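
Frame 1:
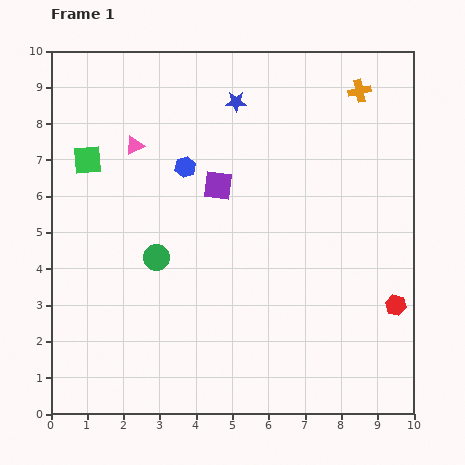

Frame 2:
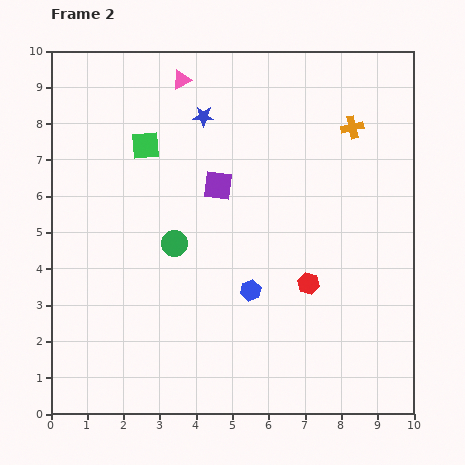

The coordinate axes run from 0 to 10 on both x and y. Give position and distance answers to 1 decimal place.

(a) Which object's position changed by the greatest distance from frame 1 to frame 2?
the blue hexagon

(moved 3.8; next 2.5)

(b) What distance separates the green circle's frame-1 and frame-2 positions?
0.6

The green circle moved from (2.9, 4.3) to (3.4, 4.7), a distance of √(0.5² + 0.4²) ≈ 0.6.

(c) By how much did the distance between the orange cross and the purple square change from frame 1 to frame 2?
-0.7

Distance in frame 1: 4.7. Distance in frame 2: 4.0.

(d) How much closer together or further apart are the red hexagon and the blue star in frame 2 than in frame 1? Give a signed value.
-1.7

Distance in frame 1: 7.1. Distance in frame 2: 5.4.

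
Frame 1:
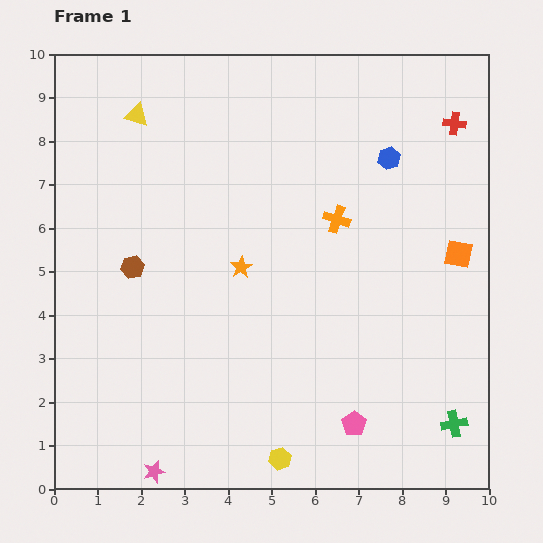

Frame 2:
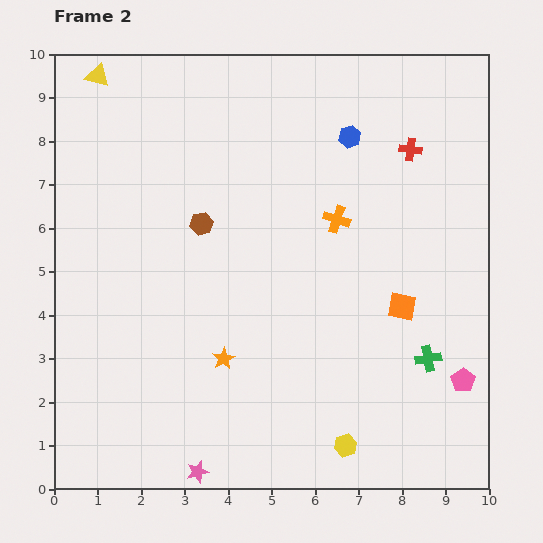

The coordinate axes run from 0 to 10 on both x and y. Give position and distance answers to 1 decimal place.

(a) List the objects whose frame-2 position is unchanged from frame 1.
the orange cross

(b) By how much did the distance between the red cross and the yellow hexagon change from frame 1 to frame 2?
-1.7

Distance in frame 1: 8.7. Distance in frame 2: 7.0.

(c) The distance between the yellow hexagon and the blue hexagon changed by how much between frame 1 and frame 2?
-0.2

Distance in frame 1: 7.3. Distance in frame 2: 7.1.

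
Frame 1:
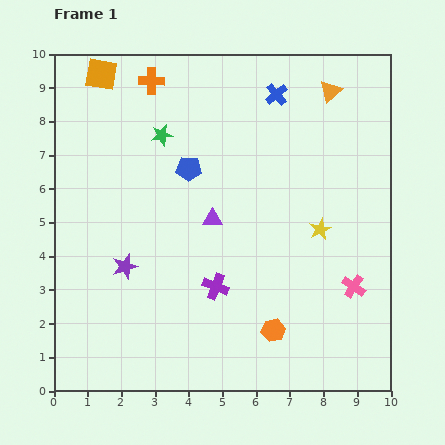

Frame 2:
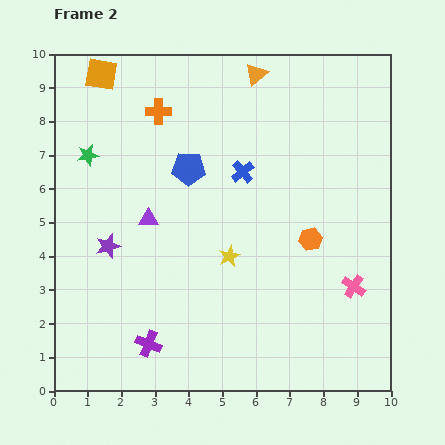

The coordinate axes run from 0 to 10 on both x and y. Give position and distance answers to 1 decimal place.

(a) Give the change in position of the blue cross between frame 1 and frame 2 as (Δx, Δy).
(-1.0, -2.3)

The blue cross was at (6.6, 8.8) in frame 1 and (5.6, 6.5) in frame 2.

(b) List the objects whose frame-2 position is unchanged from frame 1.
the orange square, the blue pentagon, the pink cross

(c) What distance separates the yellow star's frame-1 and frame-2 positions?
2.8

The yellow star moved from (7.9, 4.8) to (5.2, 4.0), a distance of √(2.7² + 0.8²) ≈ 2.8.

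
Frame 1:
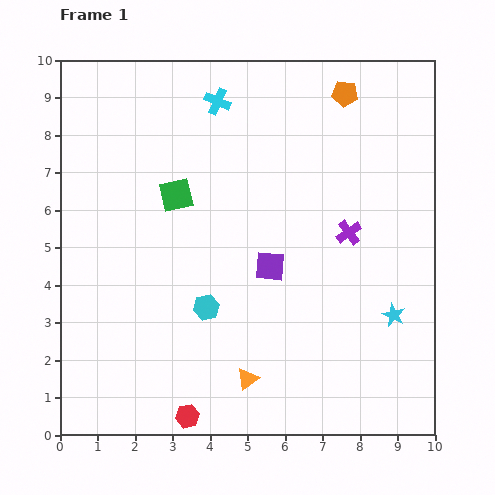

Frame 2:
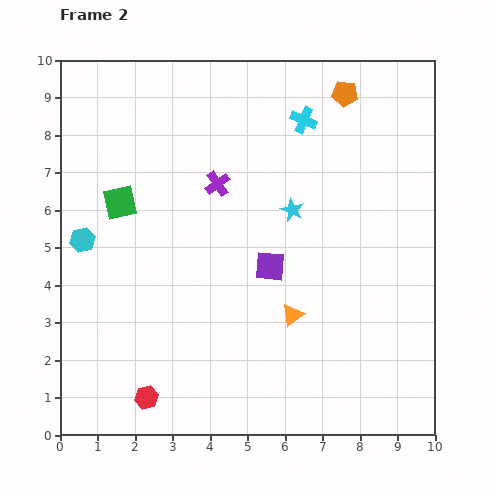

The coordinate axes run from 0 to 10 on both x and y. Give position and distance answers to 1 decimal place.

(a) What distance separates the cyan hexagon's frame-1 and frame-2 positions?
3.8

The cyan hexagon moved from (3.9, 3.4) to (0.6, 5.2), a distance of √(3.3² + 1.8²) ≈ 3.8.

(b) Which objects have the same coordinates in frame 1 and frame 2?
the orange pentagon, the purple square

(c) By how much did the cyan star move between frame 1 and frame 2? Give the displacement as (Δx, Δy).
(-2.7, 2.8)

The cyan star was at (8.9, 3.2) in frame 1 and (6.2, 6.0) in frame 2.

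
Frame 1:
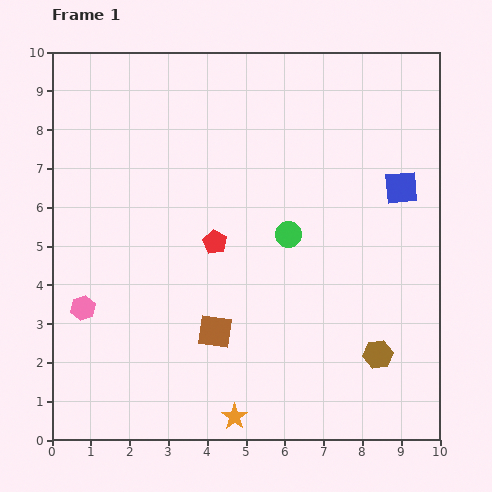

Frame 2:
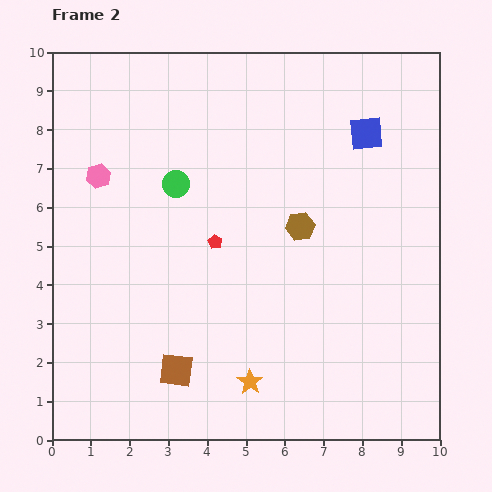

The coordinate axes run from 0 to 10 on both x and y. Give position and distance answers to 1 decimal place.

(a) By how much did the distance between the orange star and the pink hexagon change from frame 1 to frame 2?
+1.8

Distance in frame 1: 4.8. Distance in frame 2: 6.6.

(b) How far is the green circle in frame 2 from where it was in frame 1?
3.2

The green circle moved from (6.1, 5.3) to (3.2, 6.6), a distance of √(2.9² + 1.3²) ≈ 3.2.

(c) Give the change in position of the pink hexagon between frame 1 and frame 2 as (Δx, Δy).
(0.4, 3.4)

The pink hexagon was at (0.8, 3.4) in frame 1 and (1.2, 6.8) in frame 2.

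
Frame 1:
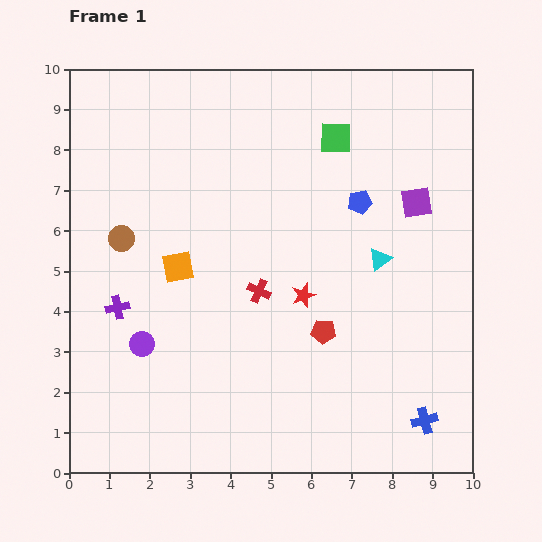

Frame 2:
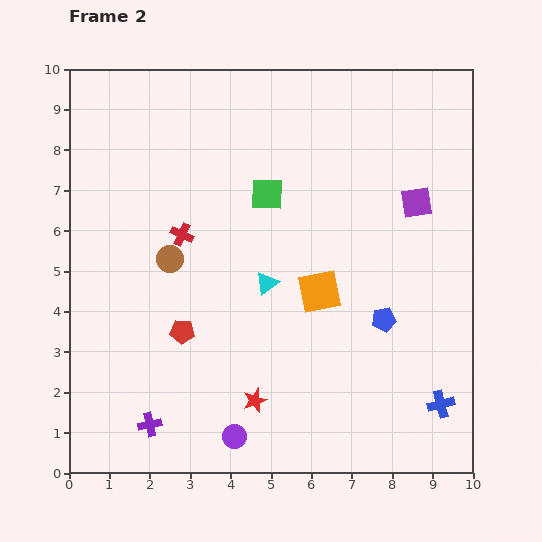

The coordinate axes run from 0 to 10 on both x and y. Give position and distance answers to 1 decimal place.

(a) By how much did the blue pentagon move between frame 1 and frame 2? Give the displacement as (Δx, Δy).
(0.6, -2.9)

The blue pentagon was at (7.2, 6.7) in frame 1 and (7.8, 3.8) in frame 2.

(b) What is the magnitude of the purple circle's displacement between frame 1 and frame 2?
3.3

The purple circle moved from (1.8, 3.2) to (4.1, 0.9), a distance of √(2.3² + 2.3²) ≈ 3.3.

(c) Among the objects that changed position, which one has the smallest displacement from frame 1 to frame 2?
the blue cross

(moved 0.6)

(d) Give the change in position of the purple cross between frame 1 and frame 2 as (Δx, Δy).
(0.8, -2.9)

The purple cross was at (1.2, 4.1) in frame 1 and (2.0, 1.2) in frame 2.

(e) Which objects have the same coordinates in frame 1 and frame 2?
the purple square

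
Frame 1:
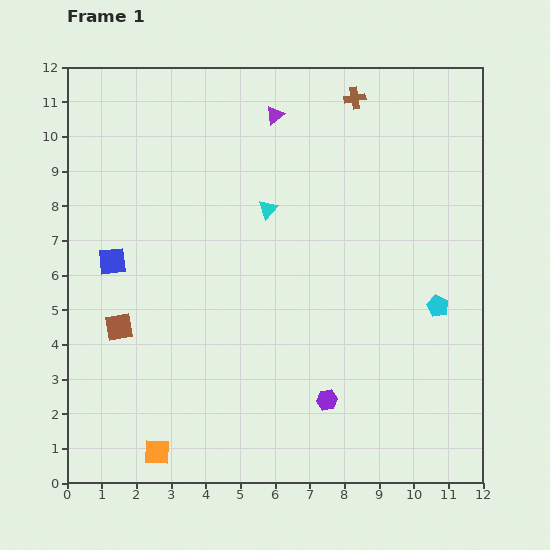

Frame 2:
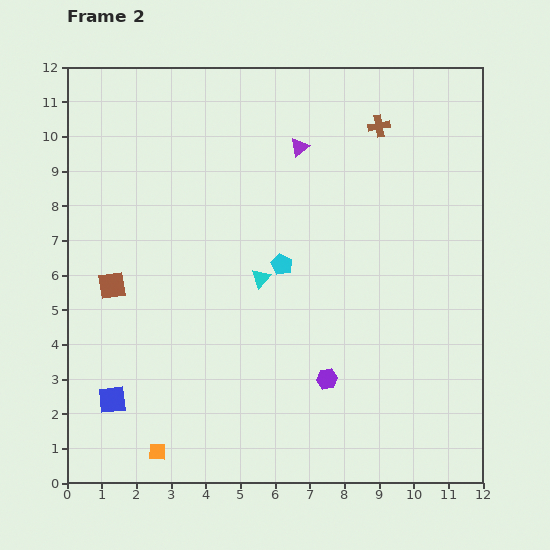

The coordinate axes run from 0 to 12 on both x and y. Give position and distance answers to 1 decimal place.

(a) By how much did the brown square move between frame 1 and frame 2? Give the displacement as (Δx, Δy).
(-0.2, 1.2)

The brown square was at (1.5, 4.5) in frame 1 and (1.3, 5.7) in frame 2.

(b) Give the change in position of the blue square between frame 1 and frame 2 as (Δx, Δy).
(0.0, -4.0)

The blue square was at (1.3, 6.4) in frame 1 and (1.3, 2.4) in frame 2.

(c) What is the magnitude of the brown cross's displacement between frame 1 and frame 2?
1.1

The brown cross moved from (8.3, 11.1) to (9.0, 10.3), a distance of √(0.7² + 0.8²) ≈ 1.1.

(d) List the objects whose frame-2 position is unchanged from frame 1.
the orange square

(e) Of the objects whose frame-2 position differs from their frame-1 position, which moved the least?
the purple hexagon

(moved 0.6)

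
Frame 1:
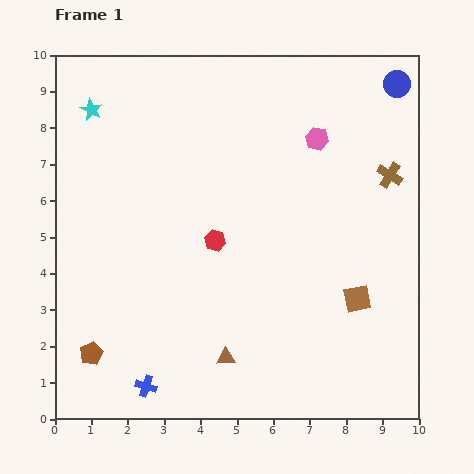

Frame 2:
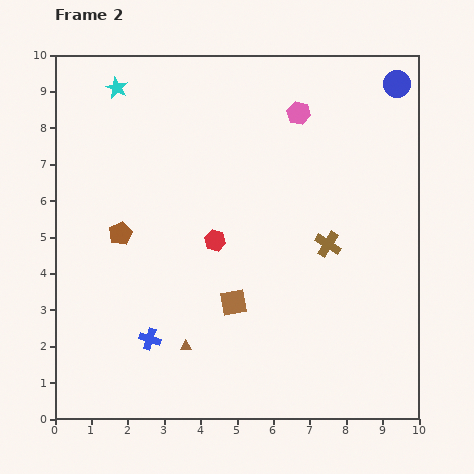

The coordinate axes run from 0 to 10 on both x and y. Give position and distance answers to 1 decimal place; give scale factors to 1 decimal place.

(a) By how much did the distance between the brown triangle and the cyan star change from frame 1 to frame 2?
-0.4

Distance in frame 1: 7.7. Distance in frame 2: 7.3.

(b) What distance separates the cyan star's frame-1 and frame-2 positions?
0.9

The cyan star moved from (1.0, 8.5) to (1.7, 9.1), a distance of √(0.7² + 0.6²) ≈ 0.9.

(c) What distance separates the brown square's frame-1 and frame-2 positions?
3.4

The brown square moved from (8.3, 3.3) to (4.9, 3.2), a distance of √(3.4² + 0.1²) ≈ 3.4.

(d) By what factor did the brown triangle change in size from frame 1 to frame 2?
0.6×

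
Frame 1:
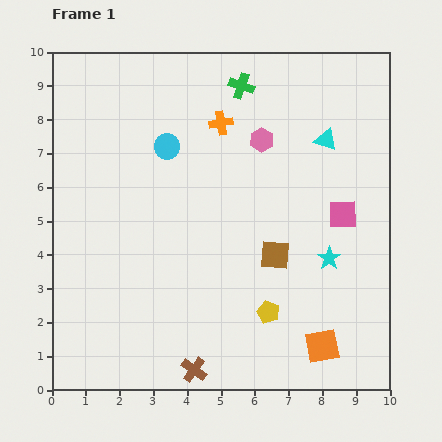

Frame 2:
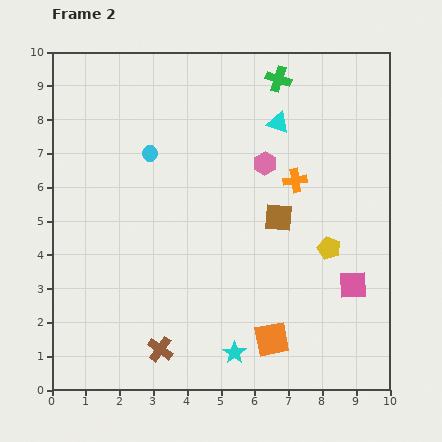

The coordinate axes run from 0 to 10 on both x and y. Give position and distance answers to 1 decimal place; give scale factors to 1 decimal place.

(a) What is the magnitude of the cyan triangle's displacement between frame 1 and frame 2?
1.5

The cyan triangle moved from (8.1, 7.4) to (6.7, 7.9), a distance of √(1.4² + 0.5²) ≈ 1.5.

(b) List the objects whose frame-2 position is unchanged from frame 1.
none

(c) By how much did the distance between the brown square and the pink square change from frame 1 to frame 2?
+0.7

Distance in frame 1: 2.3. Distance in frame 2: 3.0.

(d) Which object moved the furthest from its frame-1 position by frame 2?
the cyan star

(moved 4.0; next 2.8)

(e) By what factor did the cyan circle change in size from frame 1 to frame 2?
0.6×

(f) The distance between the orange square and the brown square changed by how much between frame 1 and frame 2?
+0.6

Distance in frame 1: 3.0. Distance in frame 2: 3.6.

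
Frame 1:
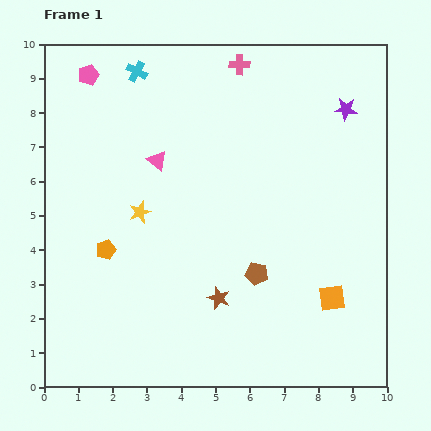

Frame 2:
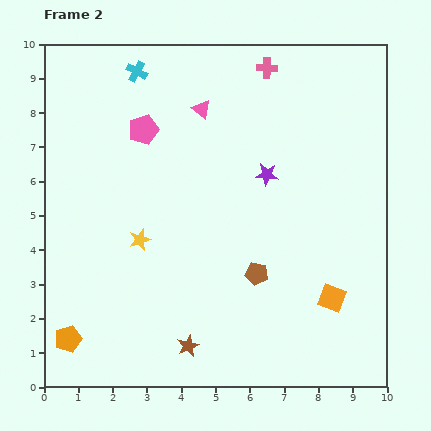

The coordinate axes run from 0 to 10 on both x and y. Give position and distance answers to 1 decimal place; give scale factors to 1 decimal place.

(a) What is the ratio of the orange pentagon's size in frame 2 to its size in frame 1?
1.3×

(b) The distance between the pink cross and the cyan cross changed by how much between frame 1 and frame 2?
+0.8

Distance in frame 1: 3.0. Distance in frame 2: 3.8.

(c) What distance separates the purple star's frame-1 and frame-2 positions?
3.0

The purple star moved from (8.8, 8.1) to (6.5, 6.2), a distance of √(2.3² + 1.9²) ≈ 3.0.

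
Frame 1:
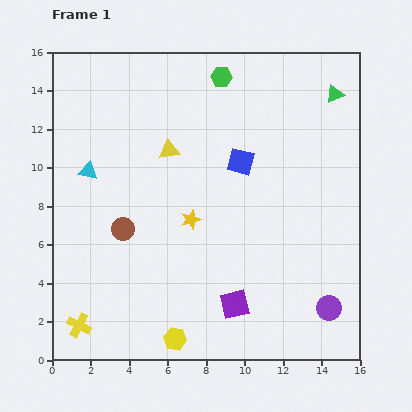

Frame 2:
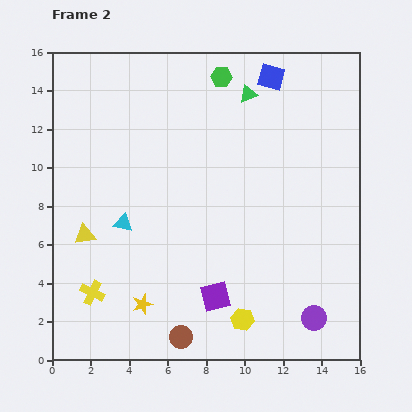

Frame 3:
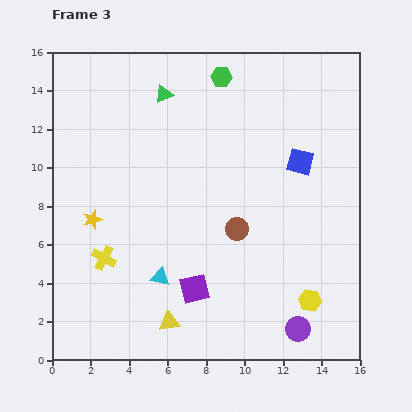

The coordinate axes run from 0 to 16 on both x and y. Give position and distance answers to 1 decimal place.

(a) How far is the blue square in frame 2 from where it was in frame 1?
4.7

The blue square moved from (9.8, 10.3) to (11.4, 14.7), a distance of √(1.6² + 4.4²) ≈ 4.7.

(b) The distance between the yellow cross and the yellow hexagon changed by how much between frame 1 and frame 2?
+2.9

Distance in frame 1: 5.0. Distance in frame 2: 7.9.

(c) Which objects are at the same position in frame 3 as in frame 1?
the green hexagon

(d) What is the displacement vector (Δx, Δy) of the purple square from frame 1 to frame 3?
(-2.1, 0.8)

The purple square was at (9.5, 2.9) in frame 1 and (7.4, 3.7) in frame 3.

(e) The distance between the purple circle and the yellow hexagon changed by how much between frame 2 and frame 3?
-2.1

Distance in frame 2: 3.7. Distance in frame 3: 1.6.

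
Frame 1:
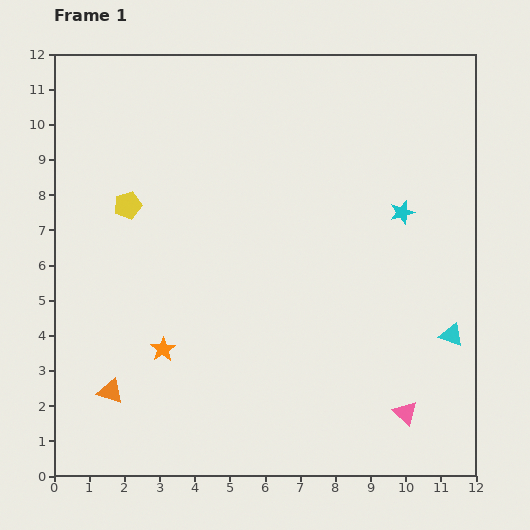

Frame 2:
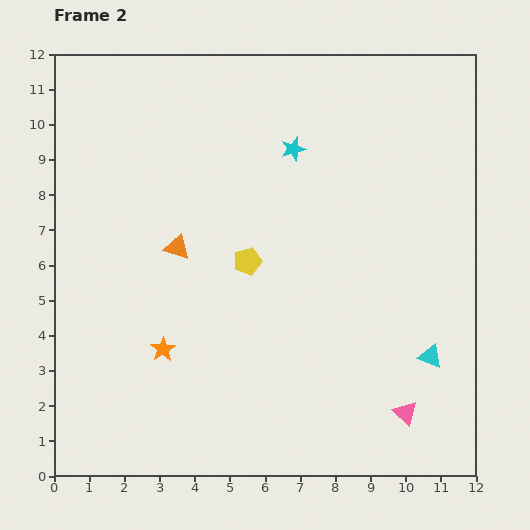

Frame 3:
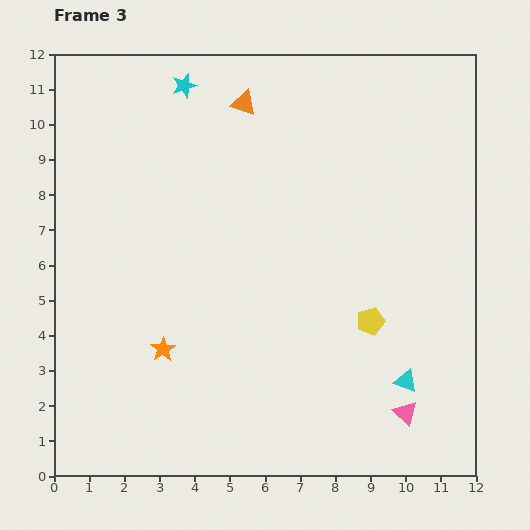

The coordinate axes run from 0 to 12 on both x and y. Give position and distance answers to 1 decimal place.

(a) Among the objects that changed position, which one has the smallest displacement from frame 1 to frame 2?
the cyan triangle

(moved 0.8)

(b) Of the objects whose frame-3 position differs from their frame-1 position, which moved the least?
the cyan triangle

(moved 1.8)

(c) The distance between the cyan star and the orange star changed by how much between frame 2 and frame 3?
+0.7

Distance in frame 2: 6.8. Distance in frame 3: 7.5.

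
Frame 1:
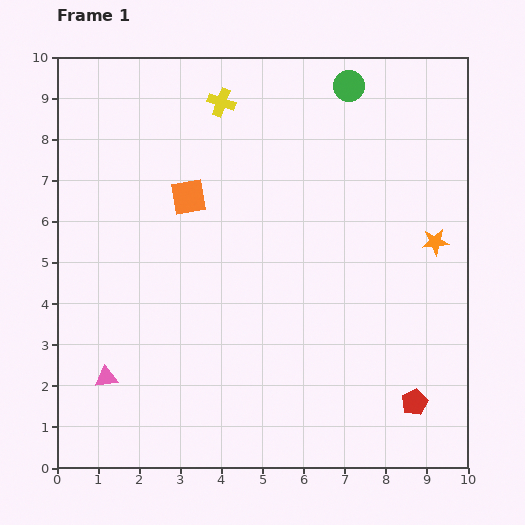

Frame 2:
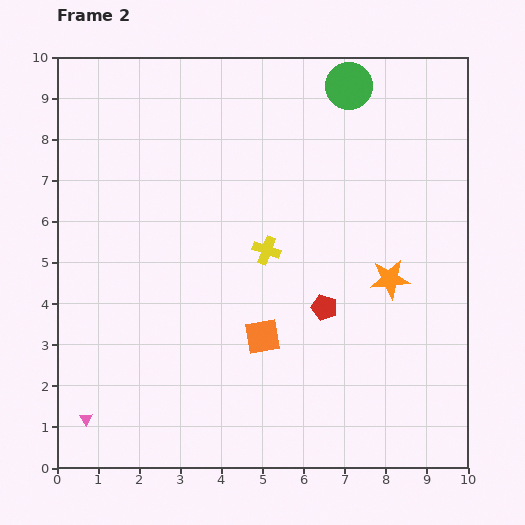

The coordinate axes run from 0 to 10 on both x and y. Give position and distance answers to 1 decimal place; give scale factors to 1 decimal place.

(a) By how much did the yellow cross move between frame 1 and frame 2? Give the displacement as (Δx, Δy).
(1.1, -3.6)

The yellow cross was at (4.0, 8.9) in frame 1 and (5.1, 5.3) in frame 2.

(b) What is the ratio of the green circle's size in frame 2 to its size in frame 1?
1.5×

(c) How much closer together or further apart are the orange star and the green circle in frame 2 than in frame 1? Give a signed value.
+0.5

Distance in frame 1: 4.3. Distance in frame 2: 4.8.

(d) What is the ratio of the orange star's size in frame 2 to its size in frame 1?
1.5×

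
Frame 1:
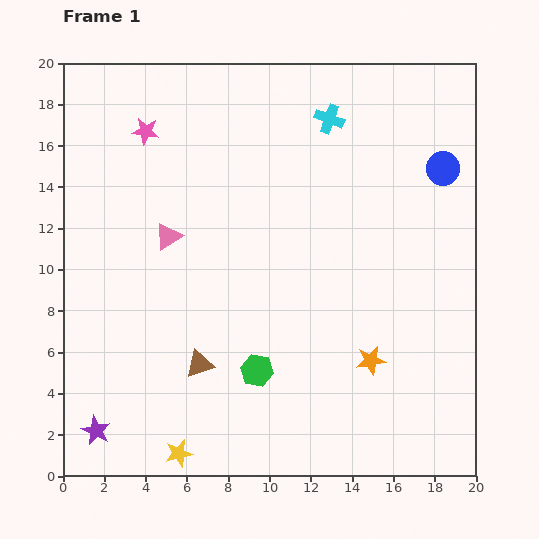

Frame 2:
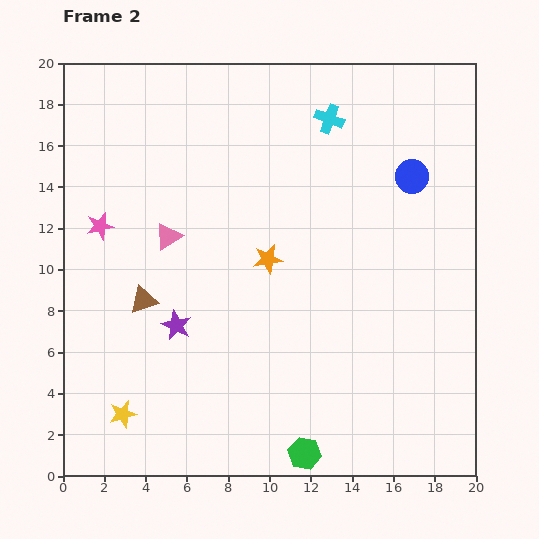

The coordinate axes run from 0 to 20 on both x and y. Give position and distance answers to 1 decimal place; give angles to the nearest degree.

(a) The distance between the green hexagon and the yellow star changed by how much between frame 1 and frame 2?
+3.5

Distance in frame 1: 5.5. Distance in frame 2: 9.0.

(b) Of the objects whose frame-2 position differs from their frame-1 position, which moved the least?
the blue circle

(moved 1.6)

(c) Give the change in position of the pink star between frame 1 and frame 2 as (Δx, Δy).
(-2.2, -4.6)

The pink star was at (4.0, 16.7) in frame 1 and (1.8, 12.1) in frame 2.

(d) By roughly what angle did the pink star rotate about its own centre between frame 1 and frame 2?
23° counter-clockwise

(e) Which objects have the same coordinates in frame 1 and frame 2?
the pink triangle, the cyan cross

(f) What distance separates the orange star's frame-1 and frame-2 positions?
7.0

The orange star moved from (14.9, 5.6) to (9.9, 10.5), a distance of √(5.0² + 4.9²) ≈ 7.0.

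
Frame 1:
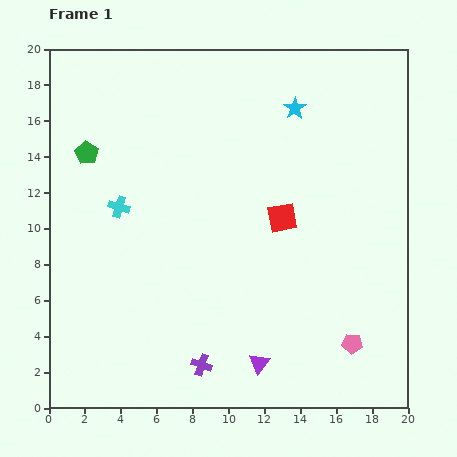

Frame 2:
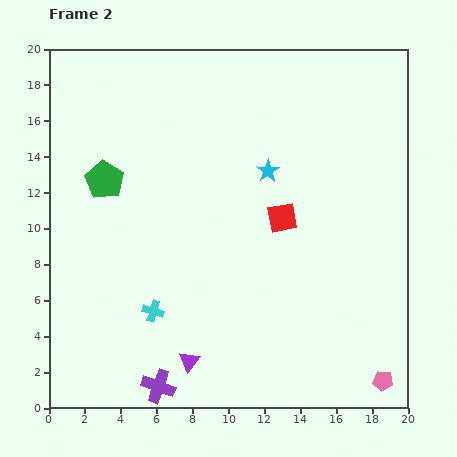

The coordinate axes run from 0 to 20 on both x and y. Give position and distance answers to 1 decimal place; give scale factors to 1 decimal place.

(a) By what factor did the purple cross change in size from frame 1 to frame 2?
1.6×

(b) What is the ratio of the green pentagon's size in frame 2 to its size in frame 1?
1.6×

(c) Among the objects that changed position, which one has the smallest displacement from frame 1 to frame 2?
the green pentagon

(moved 1.8)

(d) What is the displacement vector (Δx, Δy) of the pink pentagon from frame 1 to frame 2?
(1.7, -2.1)

The pink pentagon was at (16.9, 3.6) in frame 1 and (18.6, 1.5) in frame 2.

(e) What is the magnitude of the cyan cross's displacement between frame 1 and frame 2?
6.1

The cyan cross moved from (3.9, 11.2) to (5.8, 5.4), a distance of √(1.9² + 5.8²) ≈ 6.1.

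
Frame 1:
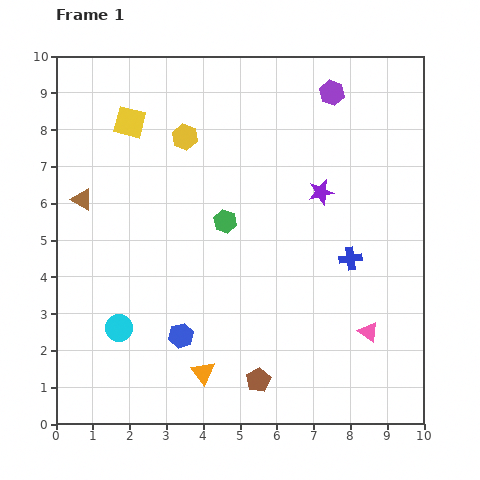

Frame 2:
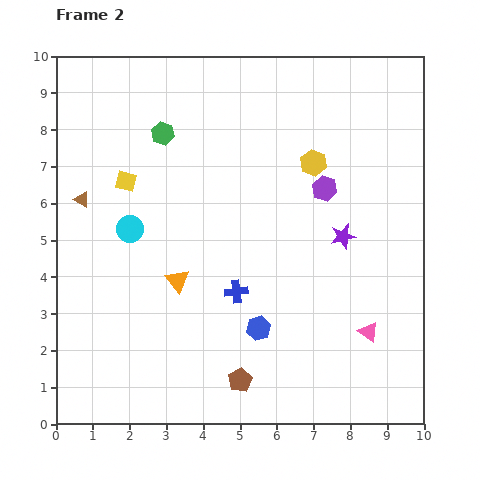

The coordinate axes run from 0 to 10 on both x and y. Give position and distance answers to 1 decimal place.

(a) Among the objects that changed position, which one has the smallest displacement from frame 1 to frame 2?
the brown pentagon

(moved 0.5)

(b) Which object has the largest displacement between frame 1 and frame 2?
the yellow hexagon

(moved 3.6; next 3.2)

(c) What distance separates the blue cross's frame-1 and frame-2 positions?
3.2

The blue cross moved from (8.0, 4.5) to (4.9, 3.6), a distance of √(3.1² + 0.9²) ≈ 3.2.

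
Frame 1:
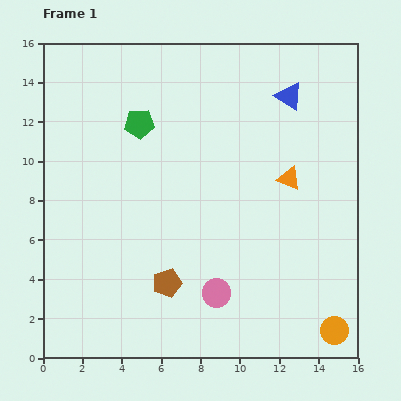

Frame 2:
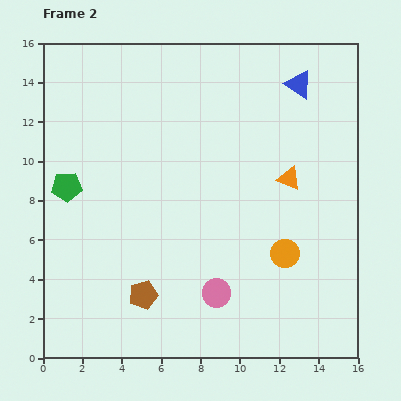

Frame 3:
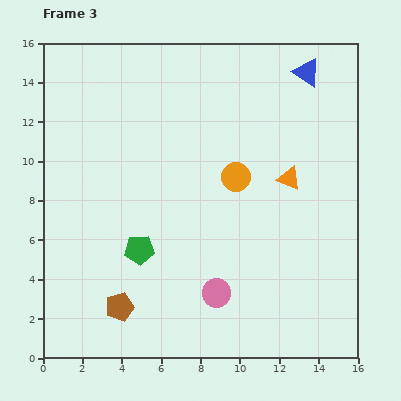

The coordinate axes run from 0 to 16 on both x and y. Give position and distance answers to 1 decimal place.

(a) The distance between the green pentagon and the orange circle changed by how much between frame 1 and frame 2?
-2.8

Distance in frame 1: 14.4. Distance in frame 2: 11.6.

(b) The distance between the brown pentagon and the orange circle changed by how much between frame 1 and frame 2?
-1.3

Distance in frame 1: 8.8. Distance in frame 2: 7.5.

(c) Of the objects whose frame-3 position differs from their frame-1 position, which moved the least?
the blue triangle

(moved 1.5)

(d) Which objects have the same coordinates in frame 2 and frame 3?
the pink circle, the orange triangle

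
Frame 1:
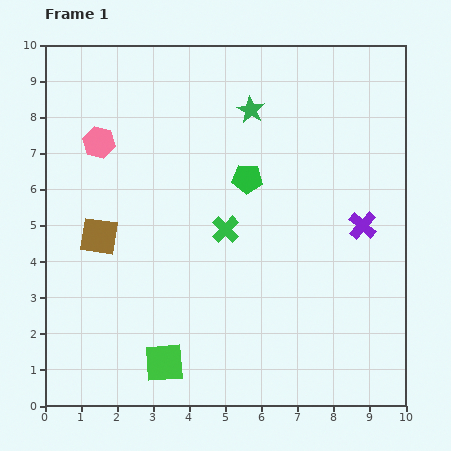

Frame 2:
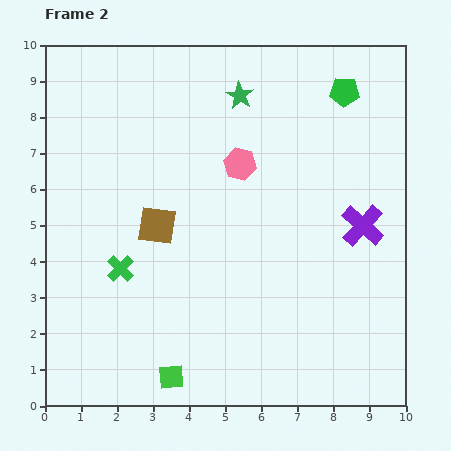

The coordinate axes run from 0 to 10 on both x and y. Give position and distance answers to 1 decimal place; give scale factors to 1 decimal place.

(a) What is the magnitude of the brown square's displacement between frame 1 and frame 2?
1.6

The brown square moved from (1.5, 4.7) to (3.1, 5.0), a distance of √(1.6² + 0.3²) ≈ 1.6.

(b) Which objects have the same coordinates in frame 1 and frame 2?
the purple cross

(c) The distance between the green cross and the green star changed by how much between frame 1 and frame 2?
+2.4

Distance in frame 1: 3.4. Distance in frame 2: 5.8.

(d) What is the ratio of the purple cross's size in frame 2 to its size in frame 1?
1.5×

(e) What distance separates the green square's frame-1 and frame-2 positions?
0.4

The green square moved from (3.3, 1.2) to (3.5, 0.8), a distance of √(0.2² + 0.4²) ≈ 0.4.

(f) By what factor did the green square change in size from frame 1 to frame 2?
0.6×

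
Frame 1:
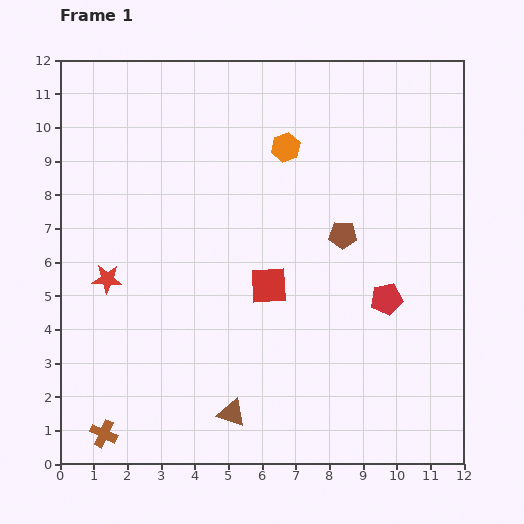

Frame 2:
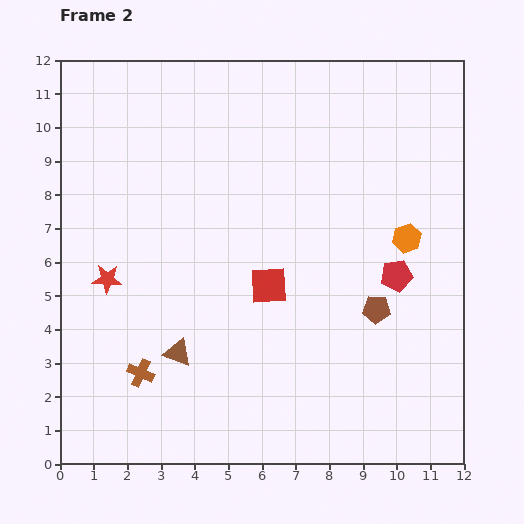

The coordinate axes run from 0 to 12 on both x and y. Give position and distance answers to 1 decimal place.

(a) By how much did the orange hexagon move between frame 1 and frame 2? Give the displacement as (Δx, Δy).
(3.6, -2.7)

The orange hexagon was at (6.7, 9.4) in frame 1 and (10.3, 6.7) in frame 2.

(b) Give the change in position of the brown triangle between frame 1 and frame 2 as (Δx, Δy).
(-1.6, 1.8)

The brown triangle was at (5.1, 1.5) in frame 1 and (3.5, 3.3) in frame 2.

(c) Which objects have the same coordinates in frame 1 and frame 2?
the red square, the red star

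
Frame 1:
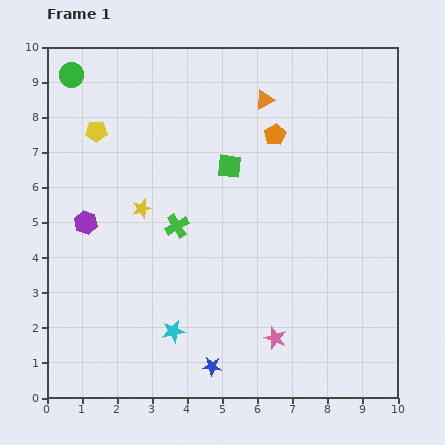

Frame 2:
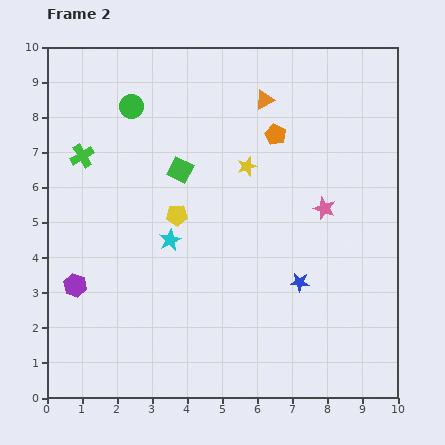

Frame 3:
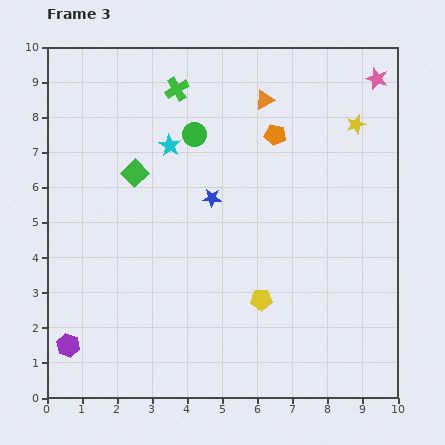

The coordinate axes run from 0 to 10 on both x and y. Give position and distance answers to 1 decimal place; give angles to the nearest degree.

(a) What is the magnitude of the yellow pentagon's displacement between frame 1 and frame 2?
3.3

The yellow pentagon moved from (1.4, 7.6) to (3.7, 5.2), a distance of √(2.3² + 2.4²) ≈ 3.3.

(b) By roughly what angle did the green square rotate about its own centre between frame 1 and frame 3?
39° clockwise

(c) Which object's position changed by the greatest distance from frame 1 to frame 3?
the pink star

(moved 7.9; next 6.7)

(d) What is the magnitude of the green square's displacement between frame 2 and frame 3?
1.3

The green square moved from (3.8, 6.5) to (2.5, 6.4), a distance of √(1.3² + 0.1²) ≈ 1.3.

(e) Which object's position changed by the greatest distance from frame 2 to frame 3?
the pink star

(moved 4.0; next 3.5)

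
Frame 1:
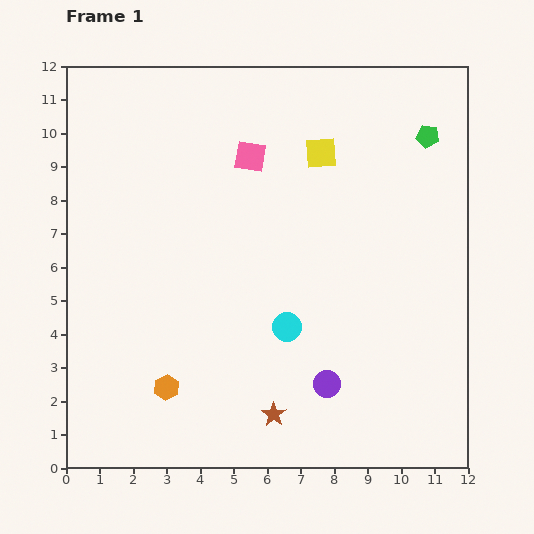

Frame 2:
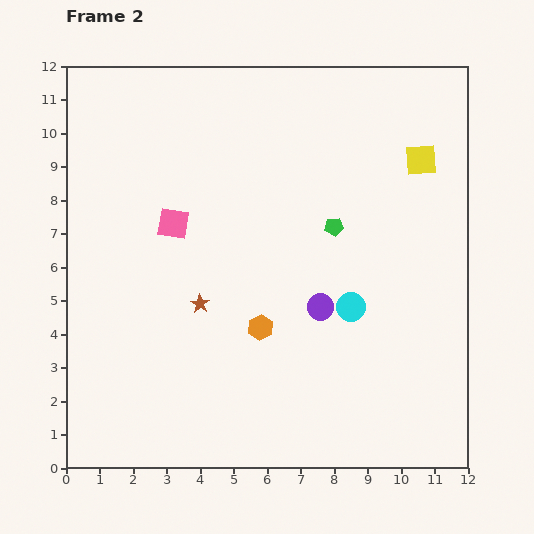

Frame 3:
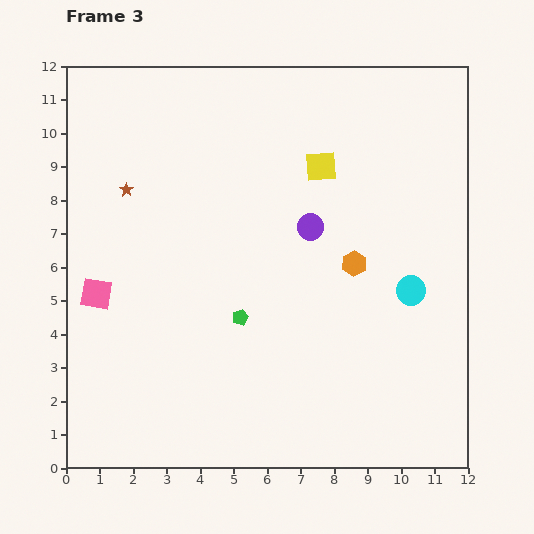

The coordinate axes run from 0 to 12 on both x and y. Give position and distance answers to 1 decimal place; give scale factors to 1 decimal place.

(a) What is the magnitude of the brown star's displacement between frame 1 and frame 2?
4.0

The brown star moved from (6.2, 1.6) to (4.0, 4.9), a distance of √(2.2² + 3.3²) ≈ 4.0.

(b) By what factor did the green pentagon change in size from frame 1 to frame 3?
0.7×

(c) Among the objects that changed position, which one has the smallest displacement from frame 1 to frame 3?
the yellow square

(moved 0.4)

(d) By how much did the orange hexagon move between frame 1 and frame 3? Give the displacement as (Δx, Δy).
(5.6, 3.7)

The orange hexagon was at (3.0, 2.4) in frame 1 and (8.6, 6.1) in frame 3.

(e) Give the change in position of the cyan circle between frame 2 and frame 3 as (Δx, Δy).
(1.8, 0.5)

The cyan circle was at (8.5, 4.8) in frame 2 and (10.3, 5.3) in frame 3.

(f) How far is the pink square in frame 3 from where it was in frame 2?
3.1

The pink square moved from (3.2, 7.3) to (0.9, 5.2), a distance of √(2.3² + 2.1²) ≈ 3.1.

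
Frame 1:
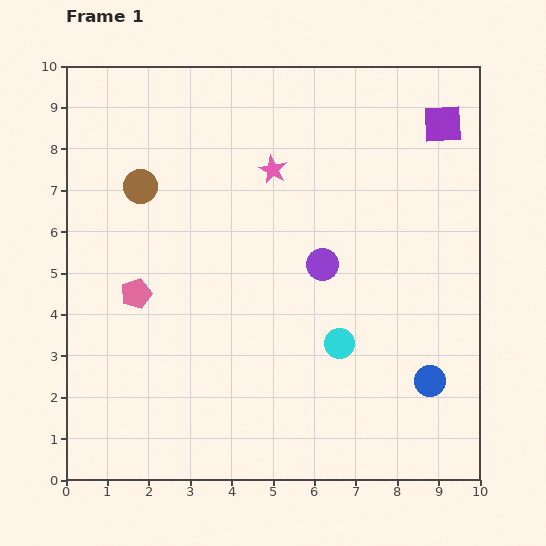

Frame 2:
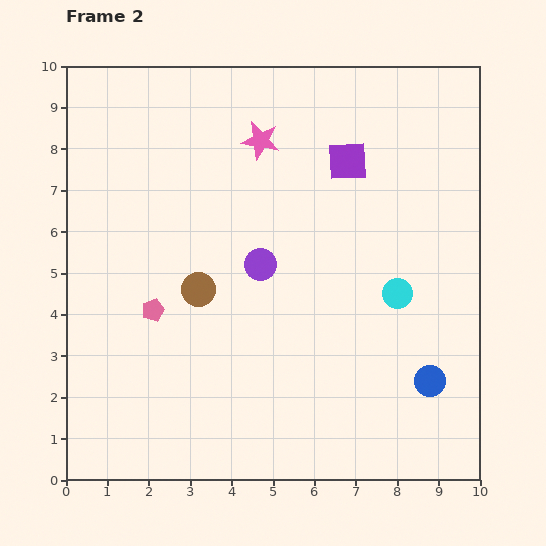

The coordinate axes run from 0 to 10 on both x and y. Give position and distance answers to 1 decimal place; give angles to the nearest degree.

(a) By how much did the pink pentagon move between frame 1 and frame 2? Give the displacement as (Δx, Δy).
(0.4, -0.4)

The pink pentagon was at (1.7, 4.5) in frame 1 and (2.1, 4.1) in frame 2.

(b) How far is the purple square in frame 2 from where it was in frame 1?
2.5

The purple square moved from (9.1, 8.6) to (6.8, 7.7), a distance of √(2.3² + 0.9²) ≈ 2.5.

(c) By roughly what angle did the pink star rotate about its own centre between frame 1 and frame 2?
17° counter-clockwise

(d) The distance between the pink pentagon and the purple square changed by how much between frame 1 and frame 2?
-2.6

Distance in frame 1: 8.5. Distance in frame 2: 5.9.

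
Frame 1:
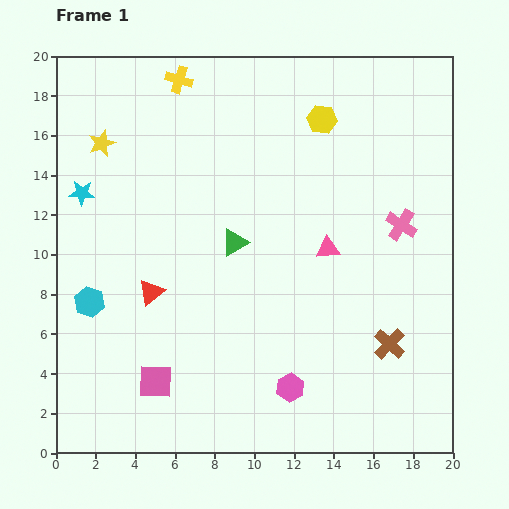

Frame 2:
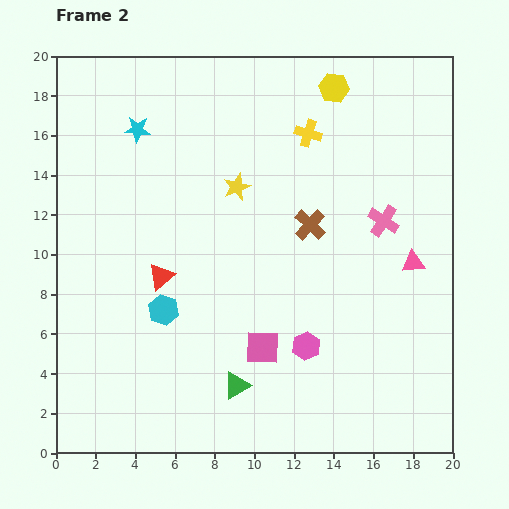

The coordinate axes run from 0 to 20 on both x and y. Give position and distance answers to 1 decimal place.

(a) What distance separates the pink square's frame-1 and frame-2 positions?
5.7

The pink square moved from (5.0, 3.6) to (10.4, 5.3), a distance of √(5.4² + 1.7²) ≈ 5.7.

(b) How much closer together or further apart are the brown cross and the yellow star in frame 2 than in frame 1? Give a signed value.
-13.5

Distance in frame 1: 17.7. Distance in frame 2: 4.2.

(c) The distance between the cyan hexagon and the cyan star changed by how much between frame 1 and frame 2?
+3.7

Distance in frame 1: 5.5. Distance in frame 2: 9.2.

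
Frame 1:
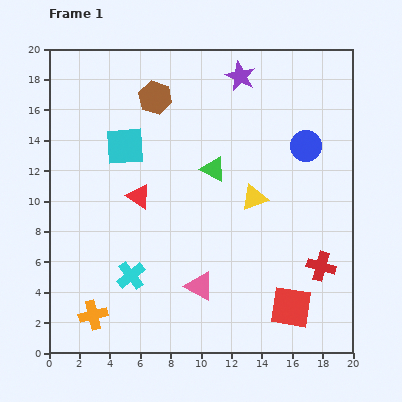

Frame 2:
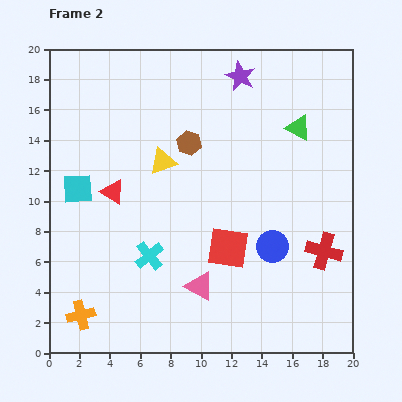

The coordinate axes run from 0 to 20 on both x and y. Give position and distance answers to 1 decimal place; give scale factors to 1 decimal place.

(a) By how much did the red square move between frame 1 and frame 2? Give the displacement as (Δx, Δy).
(-4.1, 3.9)

The red square was at (15.9, 3.0) in frame 1 and (11.8, 6.9) in frame 2.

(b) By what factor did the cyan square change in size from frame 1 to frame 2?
0.8×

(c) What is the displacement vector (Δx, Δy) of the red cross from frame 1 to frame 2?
(0.2, 1.0)

The red cross was at (17.9, 5.7) in frame 1 and (18.1, 6.7) in frame 2.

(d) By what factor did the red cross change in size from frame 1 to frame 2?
1.3×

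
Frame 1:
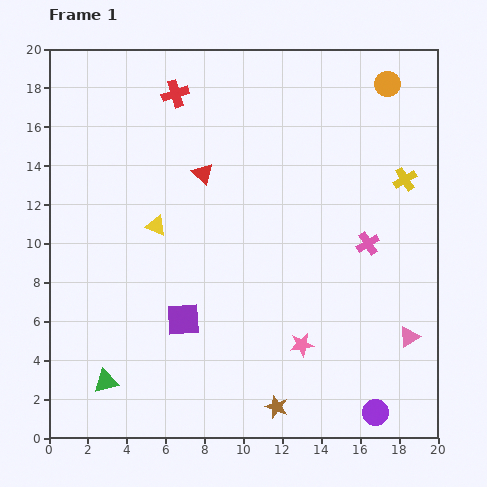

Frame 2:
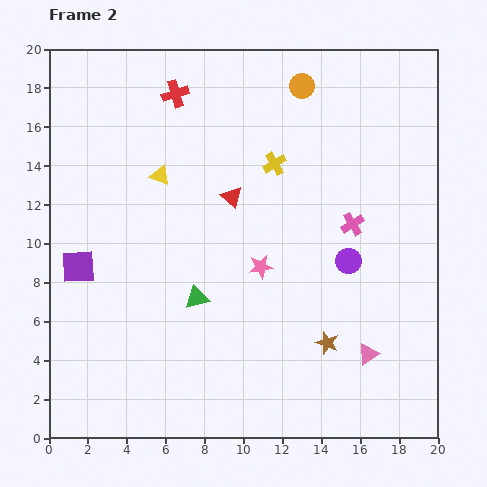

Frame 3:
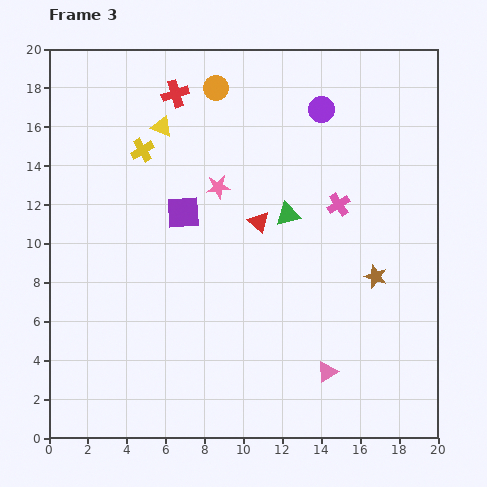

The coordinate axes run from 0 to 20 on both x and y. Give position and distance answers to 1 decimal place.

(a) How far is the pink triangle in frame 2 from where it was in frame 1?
2.3

The pink triangle moved from (18.5, 5.2) to (16.4, 4.3), a distance of √(2.1² + 0.9²) ≈ 2.3.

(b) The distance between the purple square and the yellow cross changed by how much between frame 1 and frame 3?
-9.7

Distance in frame 1: 13.5. Distance in frame 3: 3.8.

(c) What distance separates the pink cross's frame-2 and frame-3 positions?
1.2

The pink cross moved from (15.6, 11.0) to (14.9, 12.0), a distance of √(0.7² + 1.0²) ≈ 1.2.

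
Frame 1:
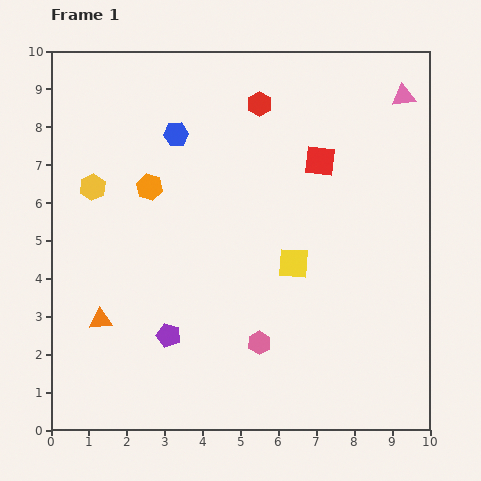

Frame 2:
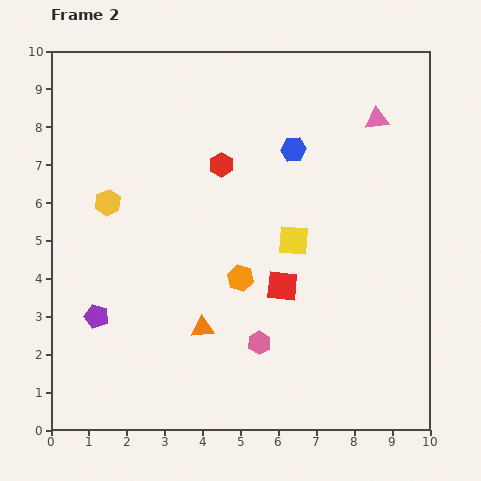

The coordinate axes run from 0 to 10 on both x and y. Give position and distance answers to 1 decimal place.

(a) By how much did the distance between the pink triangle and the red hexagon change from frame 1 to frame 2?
+0.5

Distance in frame 1: 3.8. Distance in frame 2: 4.3.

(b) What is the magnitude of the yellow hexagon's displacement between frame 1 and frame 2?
0.6

The yellow hexagon moved from (1.1, 6.4) to (1.5, 6.0), a distance of √(0.4² + 0.4²) ≈ 0.6.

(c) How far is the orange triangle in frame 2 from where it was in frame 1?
2.7

The orange triangle moved from (1.3, 2.9) to (4.0, 2.7), a distance of √(2.7² + 0.2²) ≈ 2.7.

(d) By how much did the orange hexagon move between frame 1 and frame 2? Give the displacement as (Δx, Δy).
(2.4, -2.4)

The orange hexagon was at (2.6, 6.4) in frame 1 and (5.0, 4.0) in frame 2.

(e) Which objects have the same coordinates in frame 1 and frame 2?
the pink hexagon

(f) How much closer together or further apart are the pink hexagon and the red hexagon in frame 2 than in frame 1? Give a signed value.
-1.5

Distance in frame 1: 6.3. Distance in frame 2: 4.8.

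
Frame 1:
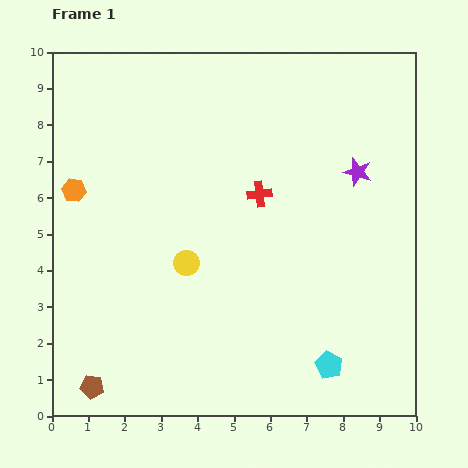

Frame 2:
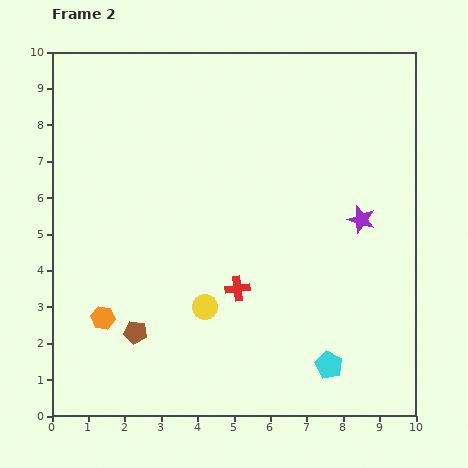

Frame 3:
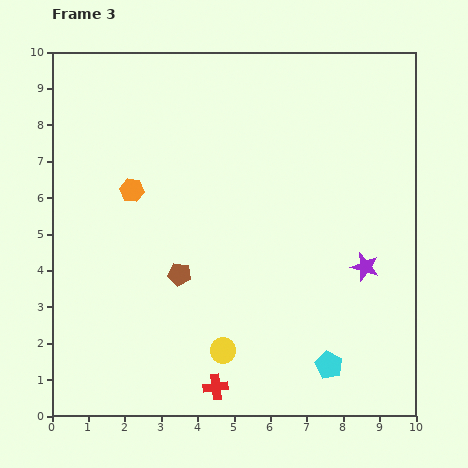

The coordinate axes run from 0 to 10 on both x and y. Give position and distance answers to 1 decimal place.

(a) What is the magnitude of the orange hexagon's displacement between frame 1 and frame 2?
3.6

The orange hexagon moved from (0.6, 6.2) to (1.4, 2.7), a distance of √(0.8² + 3.5²) ≈ 3.6.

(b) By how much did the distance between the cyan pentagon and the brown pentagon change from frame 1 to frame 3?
-1.7

Distance in frame 1: 6.5. Distance in frame 3: 4.8.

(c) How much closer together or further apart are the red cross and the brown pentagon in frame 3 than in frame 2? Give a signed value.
+0.3

Distance in frame 2: 3.0. Distance in frame 3: 3.3.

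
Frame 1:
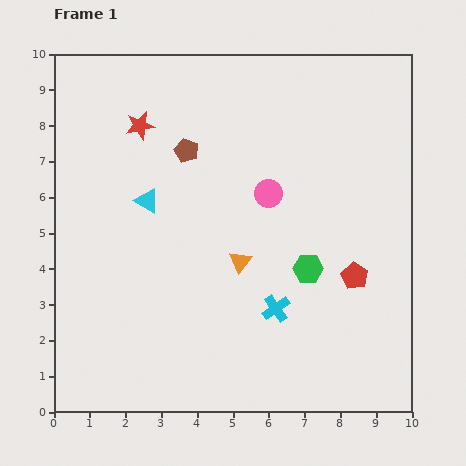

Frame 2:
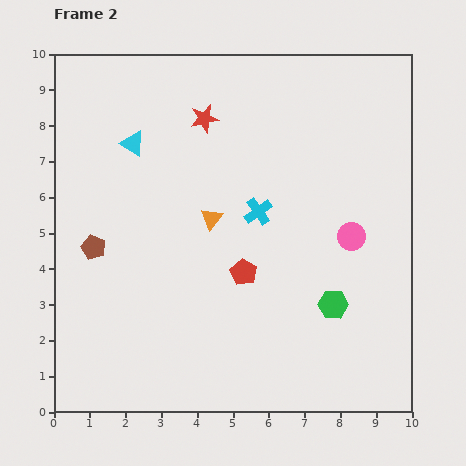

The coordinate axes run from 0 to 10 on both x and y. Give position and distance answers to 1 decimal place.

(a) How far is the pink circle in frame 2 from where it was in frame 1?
2.6

The pink circle moved from (6.0, 6.1) to (8.3, 4.9), a distance of √(2.3² + 1.2²) ≈ 2.6.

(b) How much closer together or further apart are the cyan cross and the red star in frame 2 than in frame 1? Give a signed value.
-3.4

Distance in frame 1: 6.4. Distance in frame 2: 3.0.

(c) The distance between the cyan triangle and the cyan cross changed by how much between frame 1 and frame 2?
-0.7

Distance in frame 1: 4.7. Distance in frame 2: 4.0.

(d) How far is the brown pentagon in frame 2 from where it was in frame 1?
3.7

The brown pentagon moved from (3.7, 7.3) to (1.1, 4.6), a distance of √(2.6² + 2.7²) ≈ 3.7.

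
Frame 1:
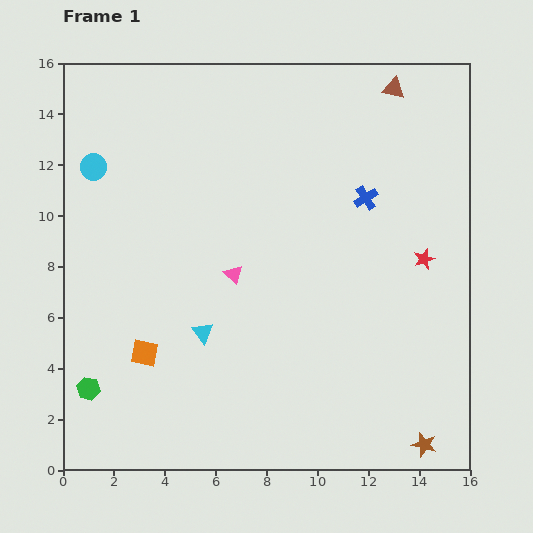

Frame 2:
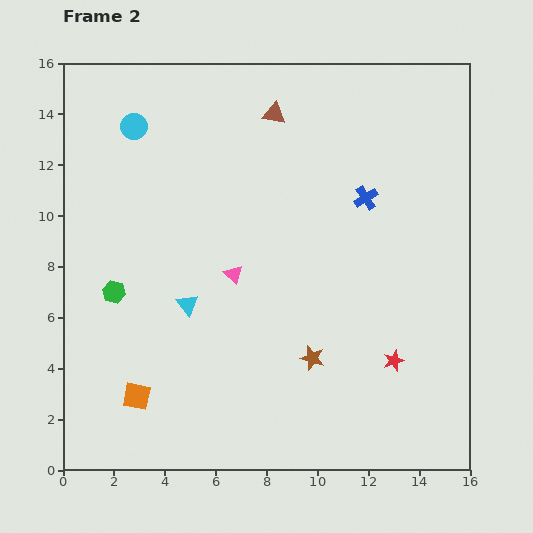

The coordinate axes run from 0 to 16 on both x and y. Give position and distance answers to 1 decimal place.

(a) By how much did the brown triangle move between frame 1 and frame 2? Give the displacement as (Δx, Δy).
(-4.7, -1.0)

The brown triangle was at (13.0, 15.0) in frame 1 and (8.3, 14.0) in frame 2.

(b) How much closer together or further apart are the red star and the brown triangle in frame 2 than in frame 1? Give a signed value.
+4.0

Distance in frame 1: 6.8. Distance in frame 2: 10.8.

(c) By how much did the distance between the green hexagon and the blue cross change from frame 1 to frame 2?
-2.6

Distance in frame 1: 13.2. Distance in frame 2: 10.6.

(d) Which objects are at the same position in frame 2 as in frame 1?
the blue cross, the pink triangle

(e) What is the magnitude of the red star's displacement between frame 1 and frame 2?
4.2

The red star moved from (14.2, 8.3) to (13.0, 4.3), a distance of √(1.2² + 4.0²) ≈ 4.2.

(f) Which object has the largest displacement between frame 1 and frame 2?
the brown star

(moved 5.6; next 4.8)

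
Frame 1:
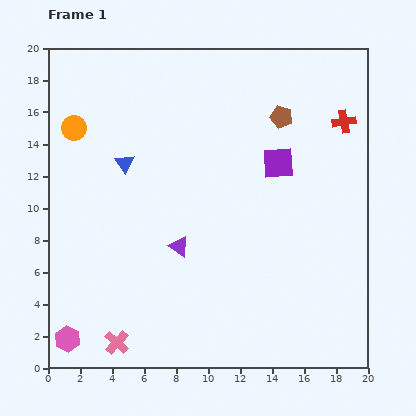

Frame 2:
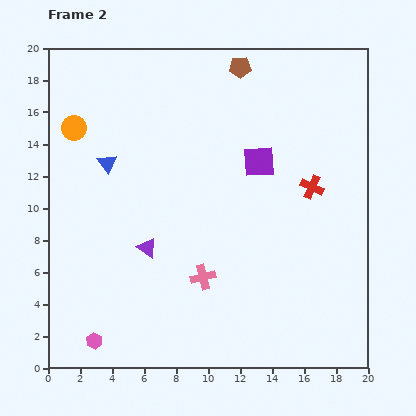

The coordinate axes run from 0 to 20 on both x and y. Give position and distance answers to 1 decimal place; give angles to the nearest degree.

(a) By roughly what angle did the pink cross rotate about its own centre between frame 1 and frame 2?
34° clockwise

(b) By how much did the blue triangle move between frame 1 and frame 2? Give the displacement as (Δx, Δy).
(-1.1, 0.0)

The blue triangle was at (4.8, 12.8) in frame 1 and (3.7, 12.8) in frame 2.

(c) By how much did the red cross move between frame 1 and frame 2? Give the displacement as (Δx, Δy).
(-2.0, -4.1)

The red cross was at (18.5, 15.4) in frame 1 and (16.5, 11.3) in frame 2.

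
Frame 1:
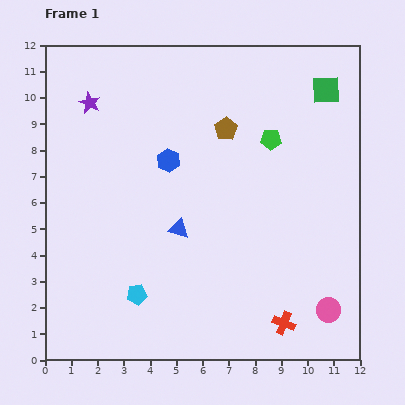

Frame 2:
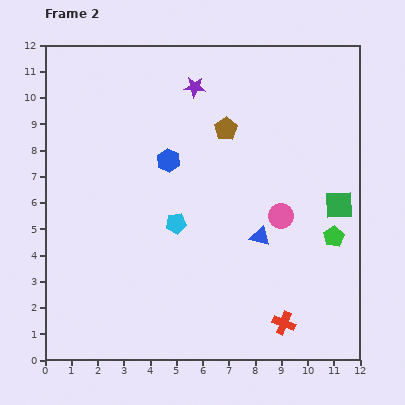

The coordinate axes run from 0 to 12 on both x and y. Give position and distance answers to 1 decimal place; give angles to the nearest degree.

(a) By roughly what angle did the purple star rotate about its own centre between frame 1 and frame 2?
21° counter-clockwise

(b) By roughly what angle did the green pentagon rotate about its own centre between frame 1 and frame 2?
30° counter-clockwise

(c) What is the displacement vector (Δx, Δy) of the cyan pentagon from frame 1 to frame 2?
(1.5, 2.7)

The cyan pentagon was at (3.5, 2.5) in frame 1 and (5.0, 5.2) in frame 2.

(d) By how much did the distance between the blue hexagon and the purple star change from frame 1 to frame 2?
-0.7

Distance in frame 1: 3.7. Distance in frame 2: 3.0.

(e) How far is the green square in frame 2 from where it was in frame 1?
4.4

The green square moved from (10.7, 10.3) to (11.2, 5.9), a distance of √(0.5² + 4.4²) ≈ 4.4.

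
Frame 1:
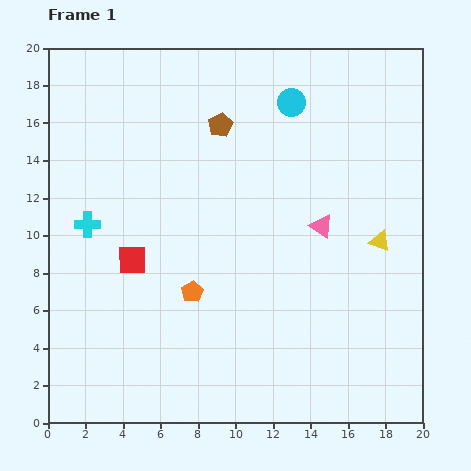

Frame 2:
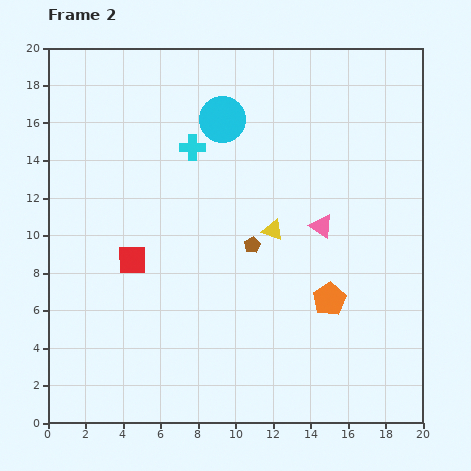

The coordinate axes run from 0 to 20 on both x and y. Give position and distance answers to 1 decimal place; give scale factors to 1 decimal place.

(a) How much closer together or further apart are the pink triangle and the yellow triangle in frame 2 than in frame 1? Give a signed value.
-0.6

Distance in frame 1: 3.2. Distance in frame 2: 2.6.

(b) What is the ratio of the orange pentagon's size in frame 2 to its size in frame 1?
1.5×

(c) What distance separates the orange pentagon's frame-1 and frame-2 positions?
7.3

The orange pentagon moved from (7.7, 7.0) to (15.0, 6.6), a distance of √(7.3² + 0.4²) ≈ 7.3.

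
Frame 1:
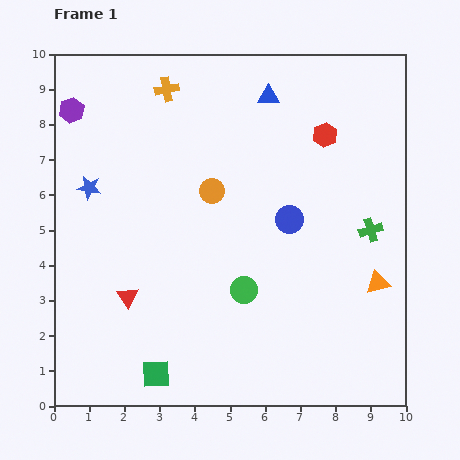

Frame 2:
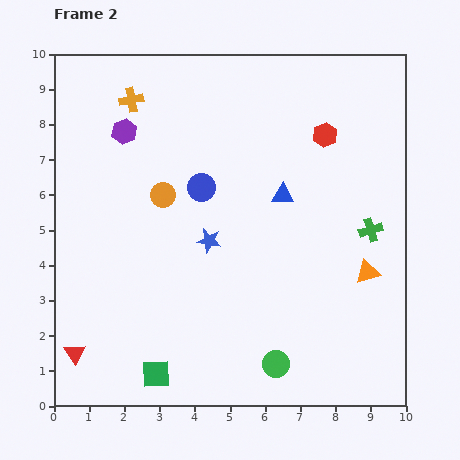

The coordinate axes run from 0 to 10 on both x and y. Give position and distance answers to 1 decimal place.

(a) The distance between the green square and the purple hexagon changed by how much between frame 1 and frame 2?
-0.9

Distance in frame 1: 7.9. Distance in frame 2: 7.0.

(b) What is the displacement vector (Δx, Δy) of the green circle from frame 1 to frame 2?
(0.9, -2.1)

The green circle was at (5.4, 3.3) in frame 1 and (6.3, 1.2) in frame 2.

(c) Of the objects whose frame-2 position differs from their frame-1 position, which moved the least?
the orange triangle

(moved 0.4)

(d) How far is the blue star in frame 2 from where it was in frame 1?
3.7

The blue star moved from (1.0, 6.2) to (4.4, 4.7), a distance of √(3.4² + 1.5²) ≈ 3.7.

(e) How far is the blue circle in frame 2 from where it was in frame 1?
2.7

The blue circle moved from (6.7, 5.3) to (4.2, 6.2), a distance of √(2.5² + 0.9²) ≈ 2.7.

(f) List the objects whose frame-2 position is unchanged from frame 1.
the green square, the green cross, the red hexagon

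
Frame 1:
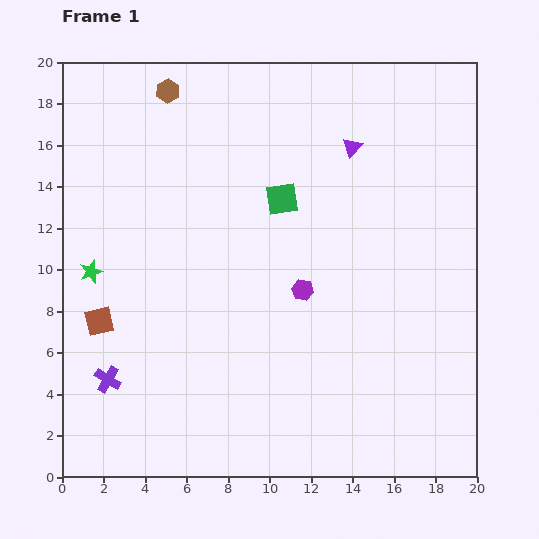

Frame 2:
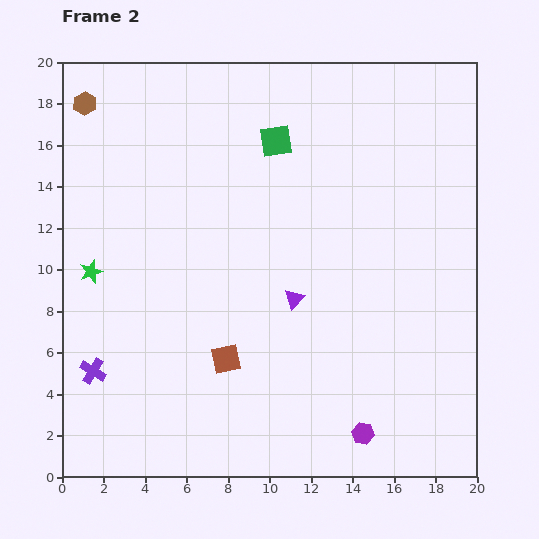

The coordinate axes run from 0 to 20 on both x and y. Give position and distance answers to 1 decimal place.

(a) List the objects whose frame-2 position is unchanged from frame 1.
the green star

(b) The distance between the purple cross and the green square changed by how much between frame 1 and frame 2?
+2.1

Distance in frame 1: 12.1. Distance in frame 2: 14.2.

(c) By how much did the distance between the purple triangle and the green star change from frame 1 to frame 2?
-4.1

Distance in frame 1: 14.0. Distance in frame 2: 9.9.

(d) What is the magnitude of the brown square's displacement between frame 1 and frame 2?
6.4

The brown square moved from (1.8, 7.5) to (7.9, 5.7), a distance of √(6.1² + 1.8²) ≈ 6.4.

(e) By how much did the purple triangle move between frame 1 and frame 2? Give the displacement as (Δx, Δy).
(-2.8, -7.3)

The purple triangle was at (14.0, 15.9) in frame 1 and (11.2, 8.6) in frame 2.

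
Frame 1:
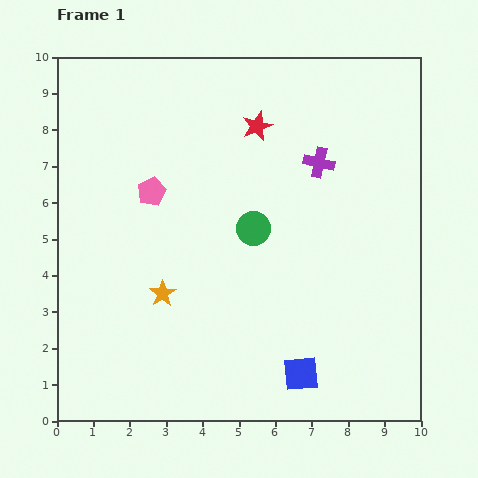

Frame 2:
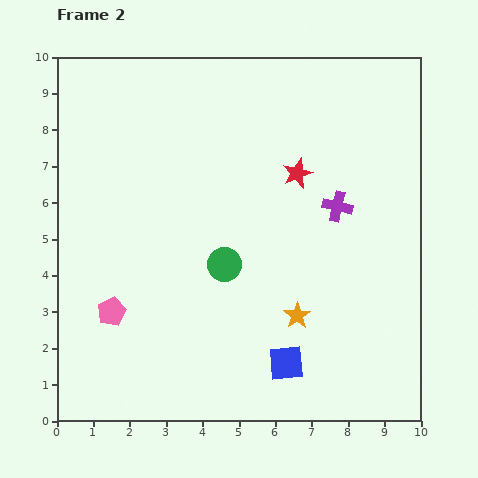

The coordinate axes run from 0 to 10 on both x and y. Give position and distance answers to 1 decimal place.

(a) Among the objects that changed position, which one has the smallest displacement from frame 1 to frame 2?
the blue square

(moved 0.5)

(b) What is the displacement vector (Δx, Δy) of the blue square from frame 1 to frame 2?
(-0.4, 0.3)

The blue square was at (6.7, 1.3) in frame 1 and (6.3, 1.6) in frame 2.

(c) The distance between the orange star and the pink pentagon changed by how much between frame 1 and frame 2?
+2.3

Distance in frame 1: 2.8. Distance in frame 2: 5.1.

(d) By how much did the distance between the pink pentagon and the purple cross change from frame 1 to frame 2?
+2.1

Distance in frame 1: 4.7. Distance in frame 2: 6.8.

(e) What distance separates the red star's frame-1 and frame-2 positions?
1.7

The red star moved from (5.5, 8.1) to (6.6, 6.8), a distance of √(1.1² + 1.3²) ≈ 1.7.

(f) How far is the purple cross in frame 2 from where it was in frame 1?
1.3

The purple cross moved from (7.2, 7.1) to (7.7, 5.9), a distance of √(0.5² + 1.2²) ≈ 1.3.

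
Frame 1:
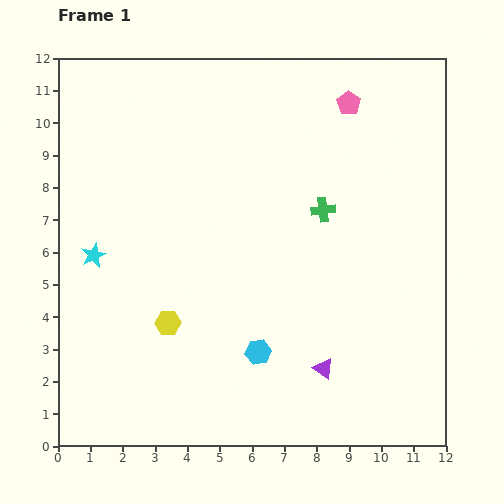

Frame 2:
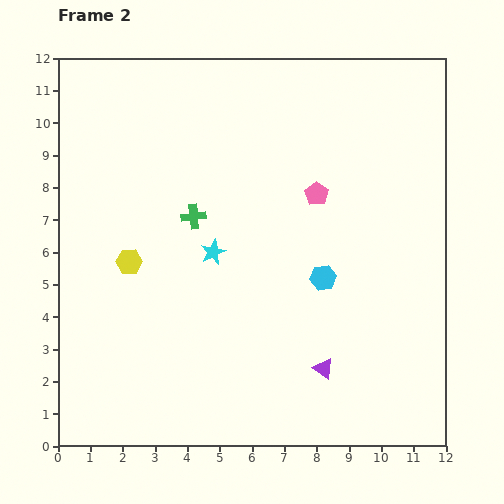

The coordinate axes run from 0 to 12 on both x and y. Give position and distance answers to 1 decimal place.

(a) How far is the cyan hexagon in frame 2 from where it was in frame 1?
3.0

The cyan hexagon moved from (6.2, 2.9) to (8.2, 5.2), a distance of √(2.0² + 2.3²) ≈ 3.0.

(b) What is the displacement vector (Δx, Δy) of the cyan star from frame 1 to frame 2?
(3.7, 0.1)

The cyan star was at (1.1, 5.9) in frame 1 and (4.8, 6.0) in frame 2.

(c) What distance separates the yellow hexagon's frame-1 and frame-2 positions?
2.2

The yellow hexagon moved from (3.4, 3.8) to (2.2, 5.7), a distance of √(1.2² + 1.9²) ≈ 2.2.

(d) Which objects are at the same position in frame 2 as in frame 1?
the purple triangle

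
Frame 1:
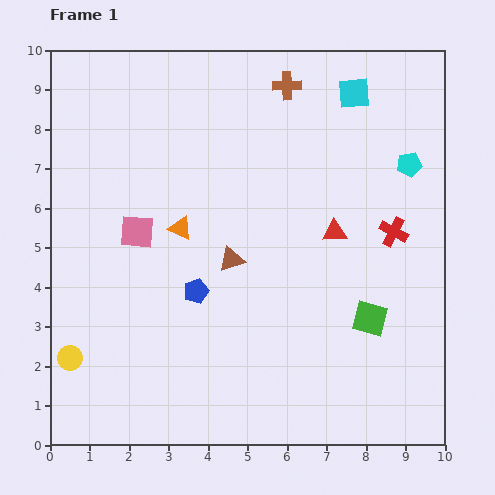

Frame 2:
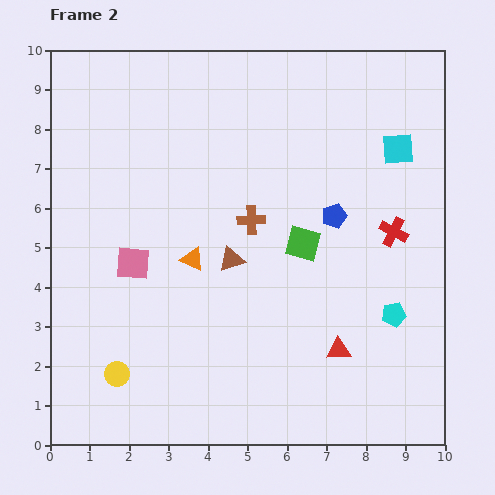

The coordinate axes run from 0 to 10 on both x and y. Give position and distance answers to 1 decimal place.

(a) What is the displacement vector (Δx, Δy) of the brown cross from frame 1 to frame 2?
(-0.9, -3.4)

The brown cross was at (6.0, 9.1) in frame 1 and (5.1, 5.7) in frame 2.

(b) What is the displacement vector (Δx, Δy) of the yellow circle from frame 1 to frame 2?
(1.2, -0.4)

The yellow circle was at (0.5, 2.2) in frame 1 and (1.7, 1.8) in frame 2.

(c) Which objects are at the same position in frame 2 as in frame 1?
the brown triangle, the red cross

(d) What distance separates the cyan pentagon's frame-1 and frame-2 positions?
3.8

The cyan pentagon moved from (9.1, 7.1) to (8.7, 3.3), a distance of √(0.4² + 3.8²) ≈ 3.8.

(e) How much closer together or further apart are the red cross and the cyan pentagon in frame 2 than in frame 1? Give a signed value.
+0.4

Distance in frame 1: 1.7. Distance in frame 2: 2.1.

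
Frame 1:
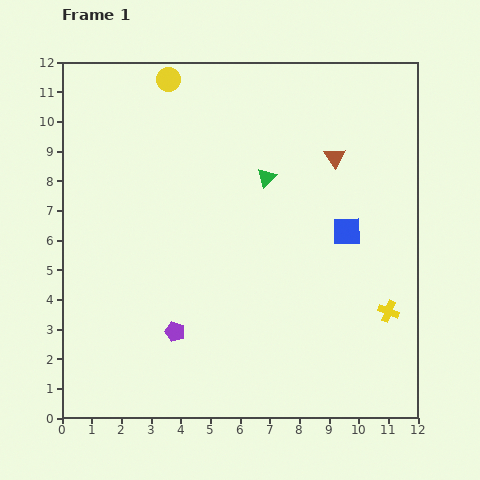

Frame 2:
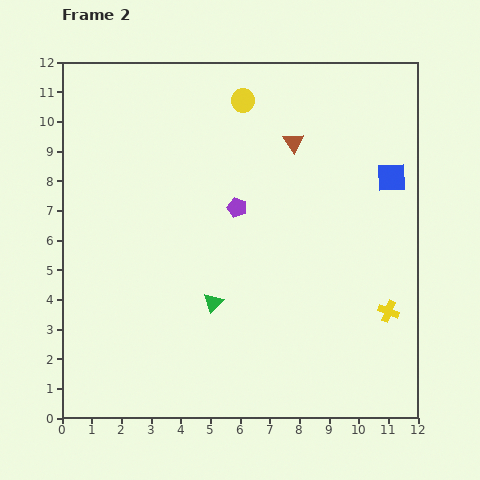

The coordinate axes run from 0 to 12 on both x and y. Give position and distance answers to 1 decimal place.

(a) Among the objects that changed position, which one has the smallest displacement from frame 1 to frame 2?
the brown triangle

(moved 1.5)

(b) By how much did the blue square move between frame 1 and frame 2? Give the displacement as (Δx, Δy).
(1.5, 1.8)

The blue square was at (9.6, 6.3) in frame 1 and (11.1, 8.1) in frame 2.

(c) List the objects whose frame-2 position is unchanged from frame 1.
the yellow cross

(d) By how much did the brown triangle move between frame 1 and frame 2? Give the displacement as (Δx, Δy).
(-1.4, 0.5)

The brown triangle was at (9.2, 8.8) in frame 1 and (7.8, 9.3) in frame 2.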